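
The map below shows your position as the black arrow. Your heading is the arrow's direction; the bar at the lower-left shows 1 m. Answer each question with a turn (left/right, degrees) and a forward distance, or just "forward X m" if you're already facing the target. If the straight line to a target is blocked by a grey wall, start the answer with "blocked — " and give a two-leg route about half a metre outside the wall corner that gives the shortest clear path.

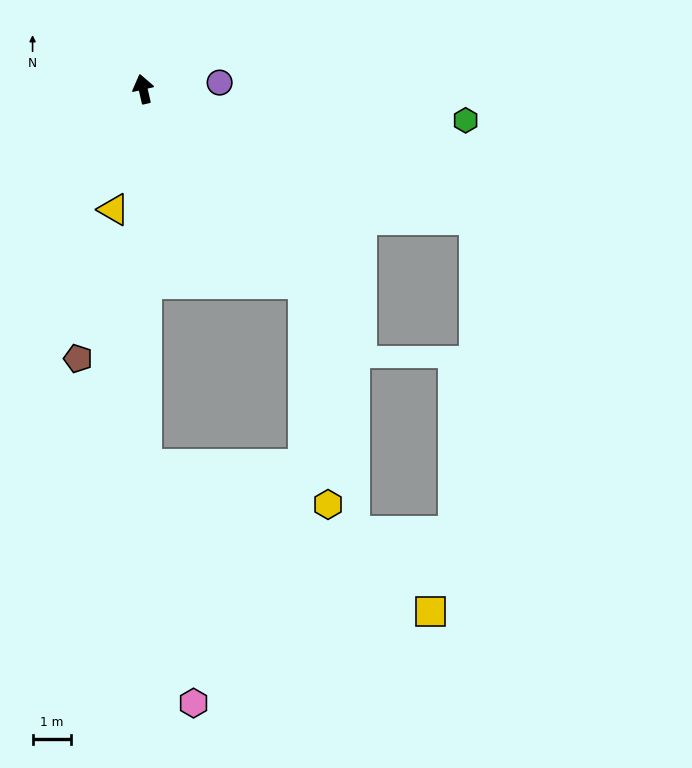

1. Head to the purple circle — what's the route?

turn right 98°, forward 2.0 m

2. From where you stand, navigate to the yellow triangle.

turn left 153°, forward 3.3 m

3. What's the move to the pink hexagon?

blocked — turn left 168°, forward 9.9 m, then turn left 10°, forward 6.4 m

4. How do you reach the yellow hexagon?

blocked — turn right 153°, forward 6.6 m, then turn right 34°, forward 5.8 m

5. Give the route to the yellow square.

blocked — turn left 168°, forward 9.9 m, then turn left 62°, forward 8.4 m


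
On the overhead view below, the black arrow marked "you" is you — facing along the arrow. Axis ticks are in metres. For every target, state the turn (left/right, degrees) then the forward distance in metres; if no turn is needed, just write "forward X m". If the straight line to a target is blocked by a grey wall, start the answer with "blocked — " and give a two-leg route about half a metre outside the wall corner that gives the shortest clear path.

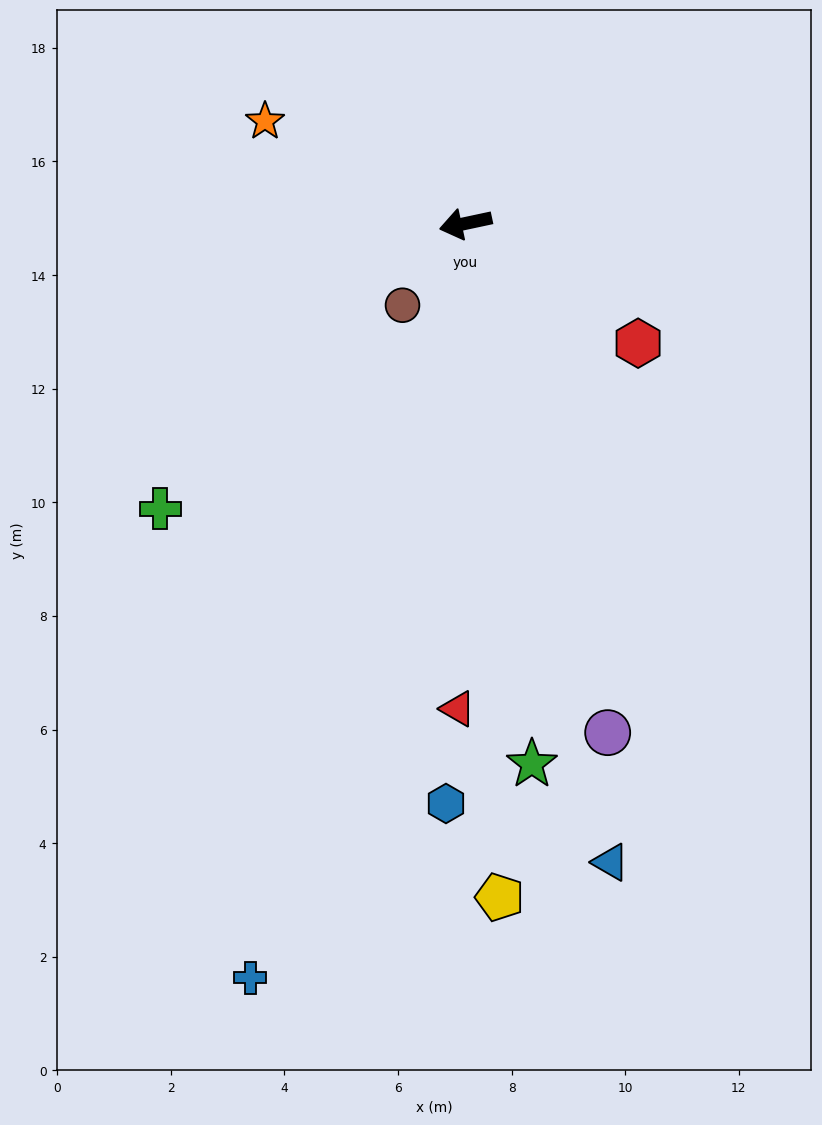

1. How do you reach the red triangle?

turn left 77°, forward 8.5 m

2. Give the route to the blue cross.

turn left 62°, forward 13.8 m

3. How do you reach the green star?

turn left 85°, forward 9.6 m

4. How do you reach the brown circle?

turn left 40°, forward 1.8 m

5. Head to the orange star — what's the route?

turn right 39°, forward 4.0 m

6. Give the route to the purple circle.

turn left 94°, forward 9.3 m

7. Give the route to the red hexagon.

turn left 133°, forward 3.7 m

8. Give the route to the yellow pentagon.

turn left 81°, forward 11.9 m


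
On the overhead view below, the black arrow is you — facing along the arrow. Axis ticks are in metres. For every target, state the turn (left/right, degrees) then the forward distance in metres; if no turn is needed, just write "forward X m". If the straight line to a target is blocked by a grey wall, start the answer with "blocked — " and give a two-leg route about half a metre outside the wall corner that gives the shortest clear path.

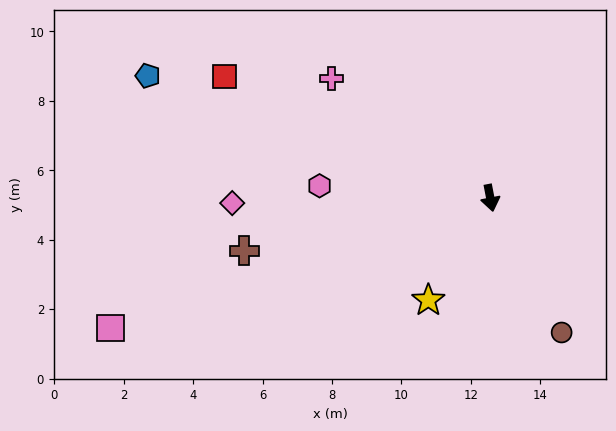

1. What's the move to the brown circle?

turn left 17°, forward 4.4 m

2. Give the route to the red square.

turn right 126°, forward 8.4 m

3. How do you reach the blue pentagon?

turn right 121°, forward 10.5 m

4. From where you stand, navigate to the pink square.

turn right 82°, forward 11.6 m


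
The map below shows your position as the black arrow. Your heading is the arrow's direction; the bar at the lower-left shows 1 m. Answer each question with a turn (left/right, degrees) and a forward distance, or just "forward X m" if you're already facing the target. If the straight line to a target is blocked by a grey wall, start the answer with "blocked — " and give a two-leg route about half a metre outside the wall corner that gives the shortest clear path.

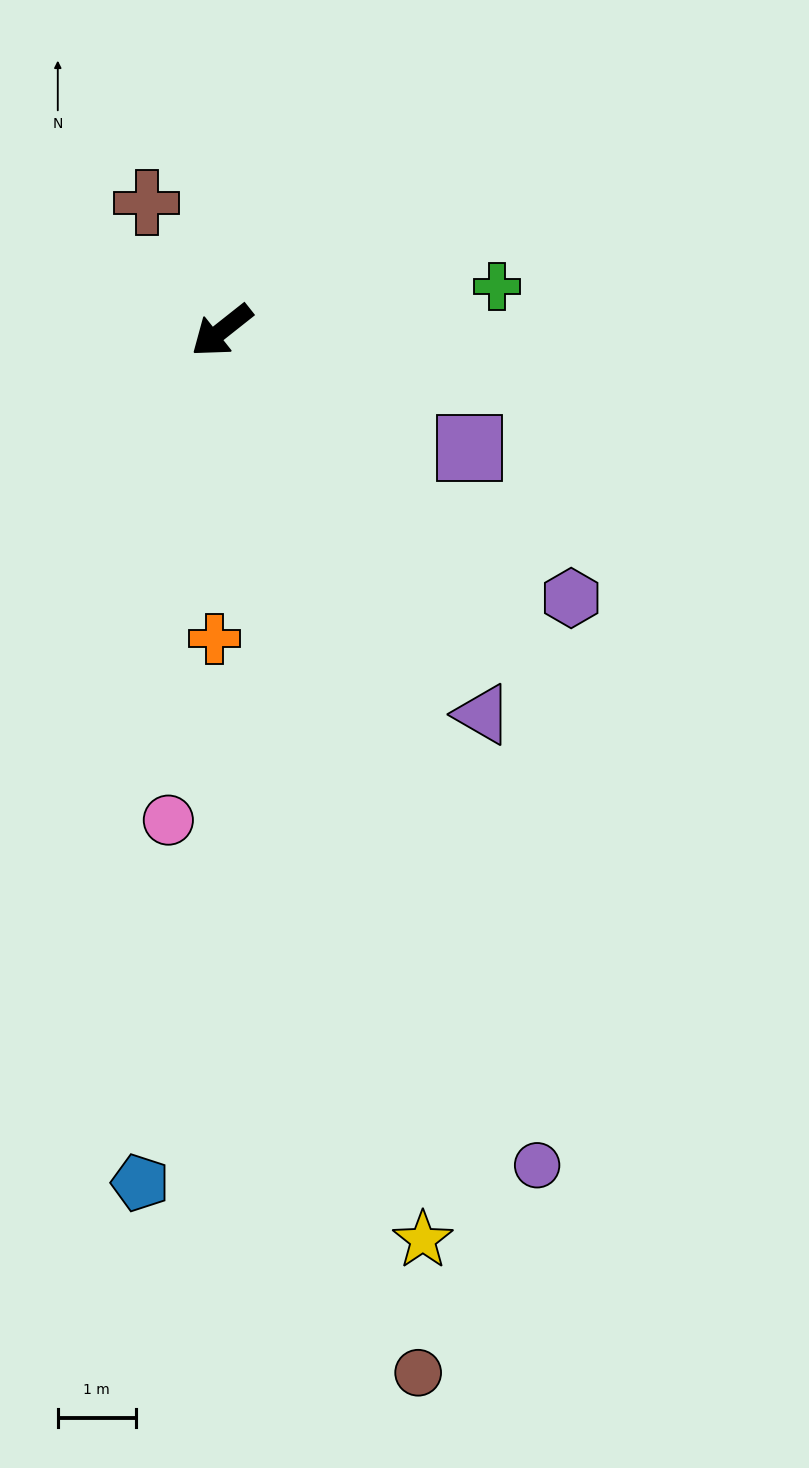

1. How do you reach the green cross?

turn left 151°, forward 3.6 m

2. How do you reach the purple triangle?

turn left 86°, forward 6.0 m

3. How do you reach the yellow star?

turn left 64°, forward 12.0 m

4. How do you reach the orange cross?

turn left 50°, forward 4.0 m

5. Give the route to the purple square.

turn left 116°, forward 3.5 m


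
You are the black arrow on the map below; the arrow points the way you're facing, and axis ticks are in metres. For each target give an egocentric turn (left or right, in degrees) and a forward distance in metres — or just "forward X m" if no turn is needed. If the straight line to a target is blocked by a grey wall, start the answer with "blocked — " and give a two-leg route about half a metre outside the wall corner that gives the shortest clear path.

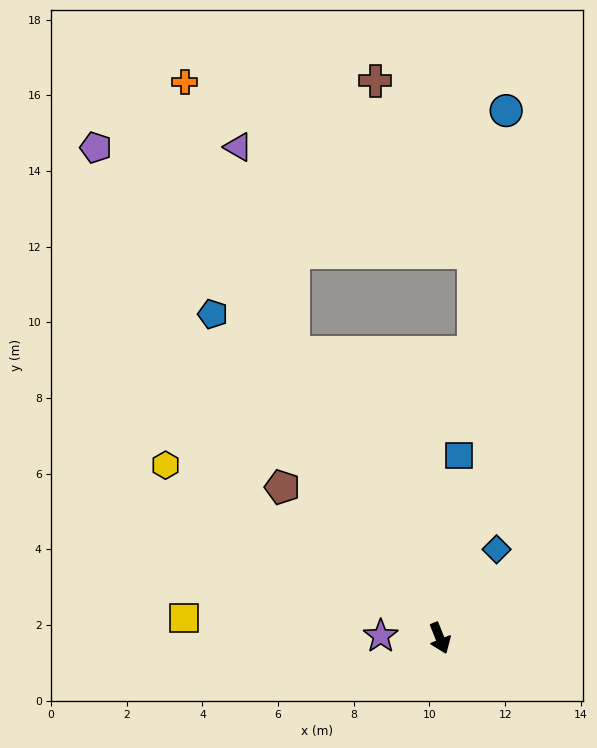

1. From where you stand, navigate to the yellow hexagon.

turn right 144°, forward 8.6 m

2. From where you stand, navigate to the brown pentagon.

turn right 156°, forward 5.8 m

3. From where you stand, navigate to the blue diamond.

turn left 126°, forward 2.8 m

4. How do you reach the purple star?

turn right 114°, forward 1.6 m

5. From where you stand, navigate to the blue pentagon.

turn right 167°, forward 10.5 m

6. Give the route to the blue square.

turn left 152°, forward 4.9 m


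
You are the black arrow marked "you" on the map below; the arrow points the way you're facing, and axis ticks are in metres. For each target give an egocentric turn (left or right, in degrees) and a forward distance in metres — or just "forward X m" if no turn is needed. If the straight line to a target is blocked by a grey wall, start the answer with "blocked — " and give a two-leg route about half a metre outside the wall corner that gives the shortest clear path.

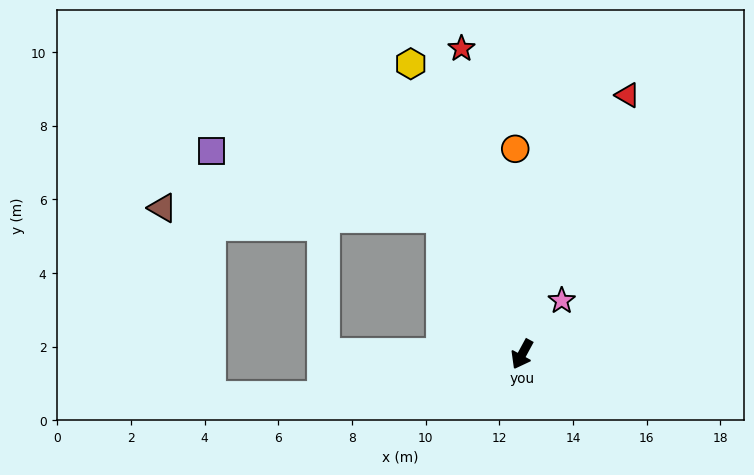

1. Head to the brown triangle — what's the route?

blocked — turn right 121°, forward 4.3 m, then turn left 57°, forward 7.6 m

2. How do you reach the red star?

turn right 140°, forward 8.5 m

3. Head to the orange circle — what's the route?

turn right 150°, forward 5.6 m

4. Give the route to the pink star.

turn left 172°, forward 1.8 m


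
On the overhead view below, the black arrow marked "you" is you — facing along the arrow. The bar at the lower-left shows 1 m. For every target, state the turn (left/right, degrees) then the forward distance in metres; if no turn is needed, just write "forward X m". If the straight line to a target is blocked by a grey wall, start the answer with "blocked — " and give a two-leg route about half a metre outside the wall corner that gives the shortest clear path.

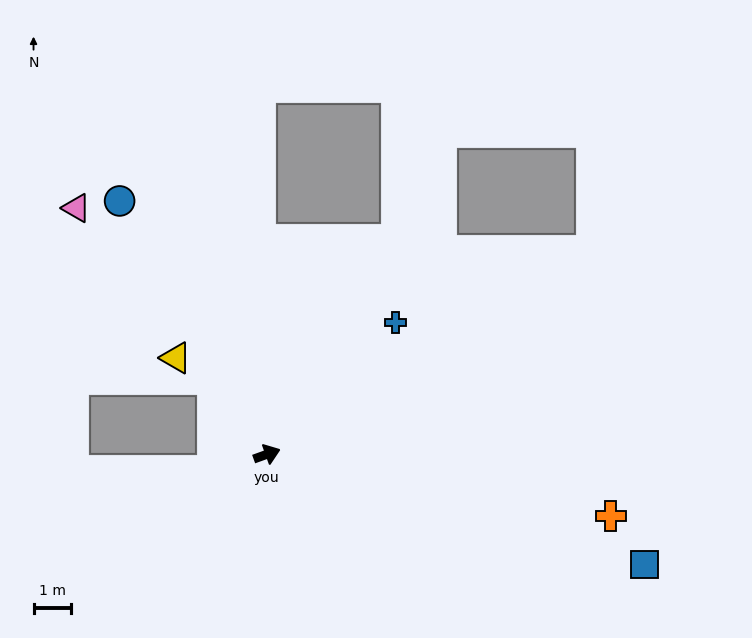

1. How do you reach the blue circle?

turn left 100°, forward 7.9 m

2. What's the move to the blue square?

turn right 36°, forward 10.6 m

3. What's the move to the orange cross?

turn right 30°, forward 9.4 m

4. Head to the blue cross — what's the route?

turn left 26°, forward 5.0 m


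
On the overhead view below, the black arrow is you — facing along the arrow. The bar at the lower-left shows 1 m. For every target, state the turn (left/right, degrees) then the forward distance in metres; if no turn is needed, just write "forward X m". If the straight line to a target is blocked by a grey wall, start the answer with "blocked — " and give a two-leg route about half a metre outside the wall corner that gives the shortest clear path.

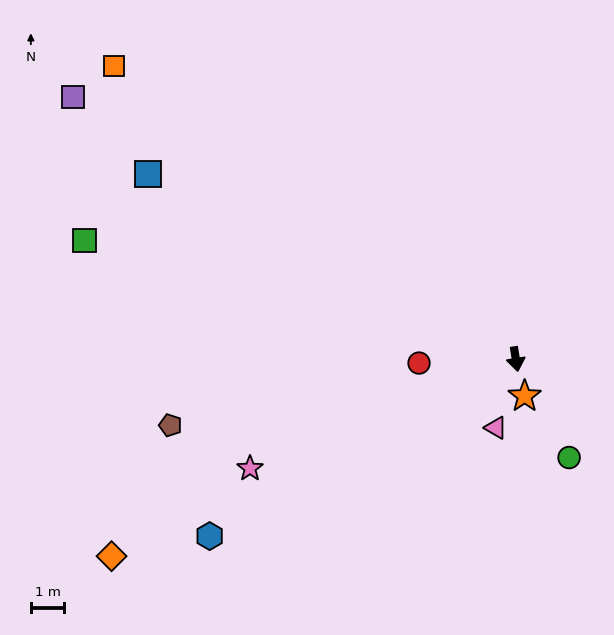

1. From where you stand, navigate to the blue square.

turn right 126°, forward 12.3 m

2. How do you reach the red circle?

turn right 97°, forward 2.9 m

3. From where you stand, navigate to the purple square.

turn right 130°, forward 15.4 m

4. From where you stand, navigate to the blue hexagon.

turn right 69°, forward 10.6 m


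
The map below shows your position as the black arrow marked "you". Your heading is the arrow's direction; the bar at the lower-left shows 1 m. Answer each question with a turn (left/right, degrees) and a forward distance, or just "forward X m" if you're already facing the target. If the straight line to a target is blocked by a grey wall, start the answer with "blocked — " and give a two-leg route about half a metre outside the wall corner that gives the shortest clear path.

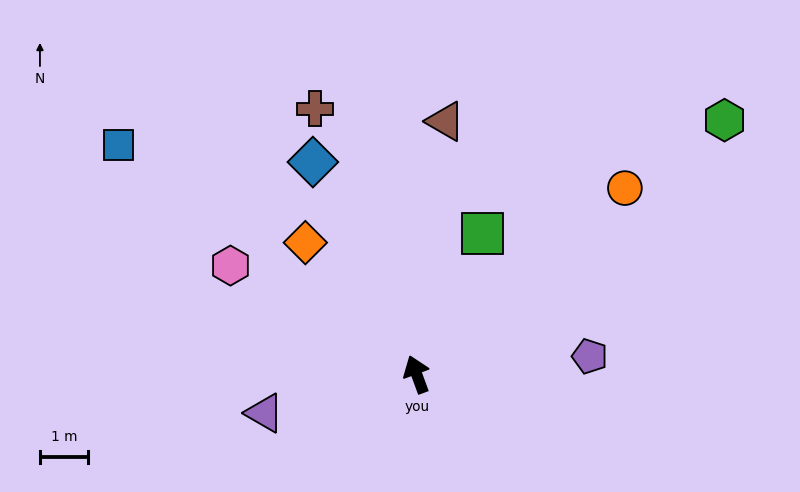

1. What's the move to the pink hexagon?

turn left 40°, forward 4.5 m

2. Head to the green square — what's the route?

turn right 45°, forward 3.2 m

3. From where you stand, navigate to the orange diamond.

turn left 20°, forward 3.6 m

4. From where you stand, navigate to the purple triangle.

turn left 84°, forward 3.3 m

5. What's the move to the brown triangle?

turn right 27°, forward 5.3 m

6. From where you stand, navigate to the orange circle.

turn right 68°, forward 5.8 m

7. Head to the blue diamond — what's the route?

turn left 6°, forward 4.9 m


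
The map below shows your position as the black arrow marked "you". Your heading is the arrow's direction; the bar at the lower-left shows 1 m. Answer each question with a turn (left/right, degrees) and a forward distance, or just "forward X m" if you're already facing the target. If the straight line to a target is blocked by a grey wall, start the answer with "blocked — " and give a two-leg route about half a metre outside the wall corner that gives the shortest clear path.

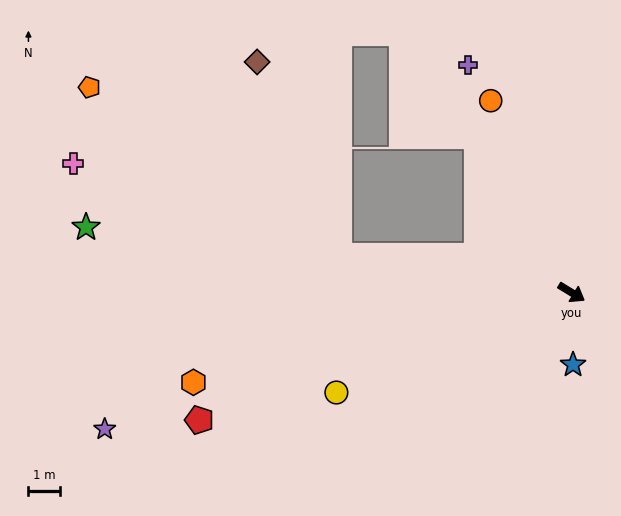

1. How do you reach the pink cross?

blocked — turn right 157°, forward 7.4 m, then turn right 11°, forward 8.8 m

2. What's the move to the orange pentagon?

blocked — turn right 157°, forward 7.4 m, then turn right 26°, forward 9.5 m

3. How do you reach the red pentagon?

turn right 130°, forward 12.4 m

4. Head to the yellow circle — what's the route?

turn right 126°, forward 8.0 m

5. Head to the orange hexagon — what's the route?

turn right 135°, forward 12.2 m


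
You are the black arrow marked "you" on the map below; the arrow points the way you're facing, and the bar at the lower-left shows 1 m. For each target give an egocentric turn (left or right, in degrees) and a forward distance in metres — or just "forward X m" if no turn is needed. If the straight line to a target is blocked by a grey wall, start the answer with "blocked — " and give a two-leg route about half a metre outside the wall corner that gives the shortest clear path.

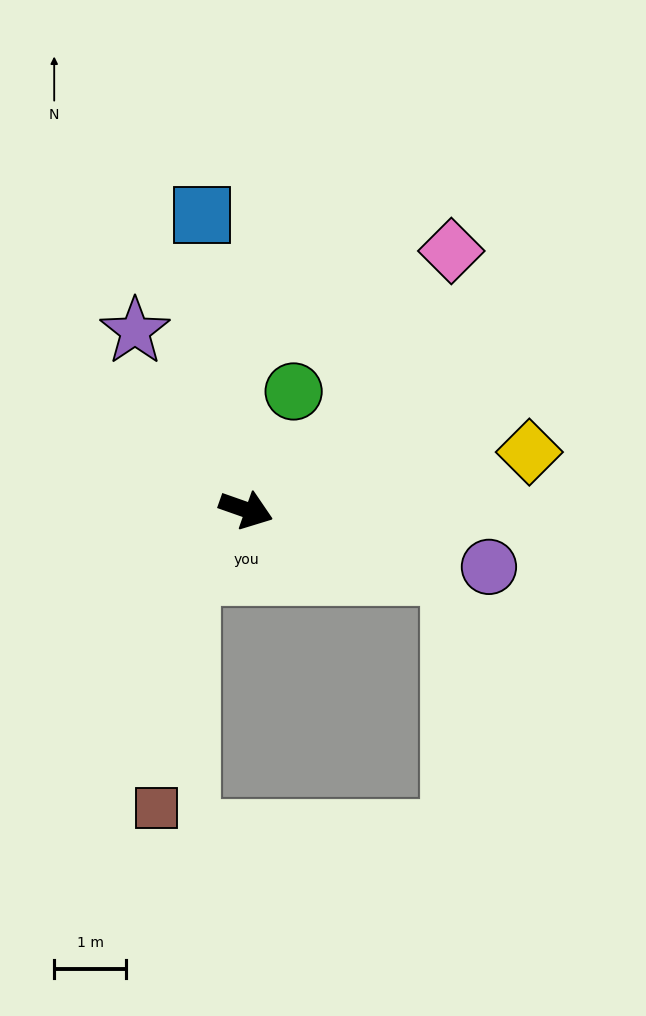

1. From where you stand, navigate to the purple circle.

turn left 6°, forward 3.5 m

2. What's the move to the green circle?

turn left 87°, forward 1.8 m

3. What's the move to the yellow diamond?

turn left 31°, forward 4.0 m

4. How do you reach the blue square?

turn left 118°, forward 4.2 m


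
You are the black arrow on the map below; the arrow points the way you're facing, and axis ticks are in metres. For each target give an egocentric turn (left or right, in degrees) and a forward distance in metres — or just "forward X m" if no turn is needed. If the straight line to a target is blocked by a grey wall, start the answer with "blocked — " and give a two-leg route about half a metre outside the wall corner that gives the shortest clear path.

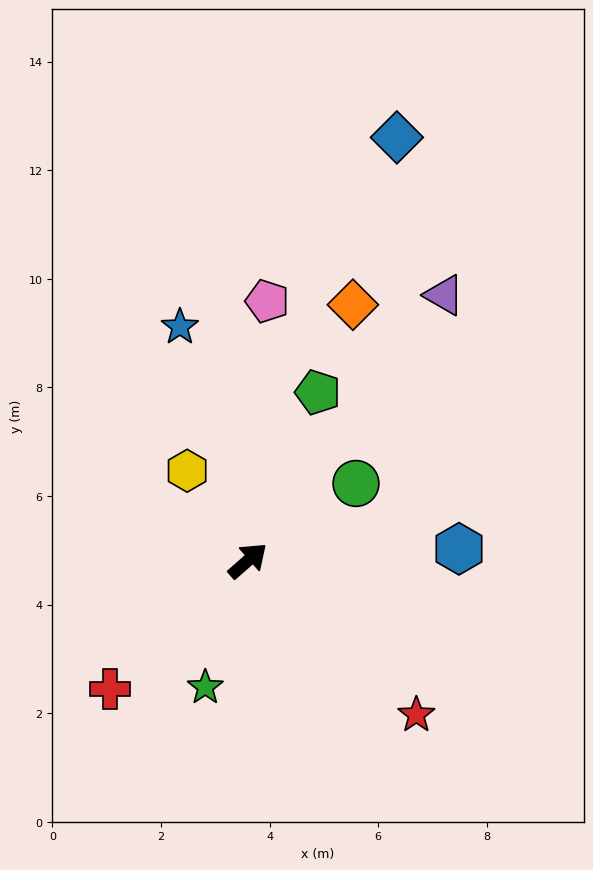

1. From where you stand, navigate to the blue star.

turn left 65°, forward 4.5 m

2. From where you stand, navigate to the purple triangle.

turn left 12°, forward 6.1 m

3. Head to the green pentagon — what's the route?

turn left 26°, forward 3.4 m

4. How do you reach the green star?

turn right 150°, forward 2.5 m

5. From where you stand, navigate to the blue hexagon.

turn right 38°, forward 3.9 m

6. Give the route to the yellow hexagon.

turn left 83°, forward 2.0 m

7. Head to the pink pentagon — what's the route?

turn left 44°, forward 4.8 m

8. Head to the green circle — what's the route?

turn right 6°, forward 2.4 m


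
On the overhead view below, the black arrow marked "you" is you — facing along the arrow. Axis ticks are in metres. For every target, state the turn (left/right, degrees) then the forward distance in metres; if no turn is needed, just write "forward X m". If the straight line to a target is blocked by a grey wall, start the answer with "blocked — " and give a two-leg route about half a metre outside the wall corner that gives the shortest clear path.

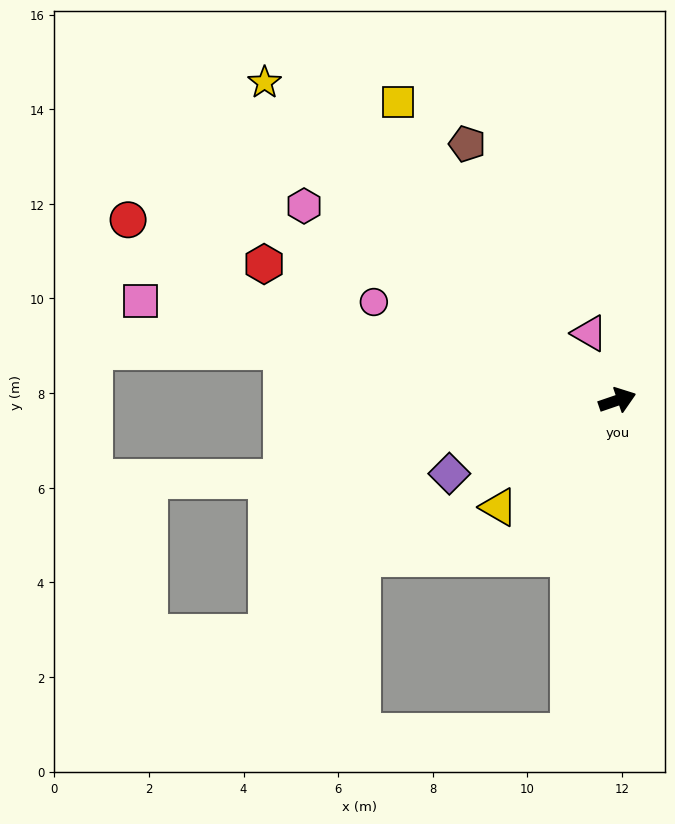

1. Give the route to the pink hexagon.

turn left 129°, forward 7.8 m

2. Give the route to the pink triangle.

turn left 94°, forward 1.5 m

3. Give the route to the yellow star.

turn left 119°, forward 10.0 m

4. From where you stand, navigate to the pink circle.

turn left 139°, forward 5.5 m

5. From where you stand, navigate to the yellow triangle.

turn right 157°, forward 3.4 m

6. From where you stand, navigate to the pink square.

turn left 149°, forward 10.3 m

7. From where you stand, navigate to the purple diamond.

turn right 175°, forward 3.9 m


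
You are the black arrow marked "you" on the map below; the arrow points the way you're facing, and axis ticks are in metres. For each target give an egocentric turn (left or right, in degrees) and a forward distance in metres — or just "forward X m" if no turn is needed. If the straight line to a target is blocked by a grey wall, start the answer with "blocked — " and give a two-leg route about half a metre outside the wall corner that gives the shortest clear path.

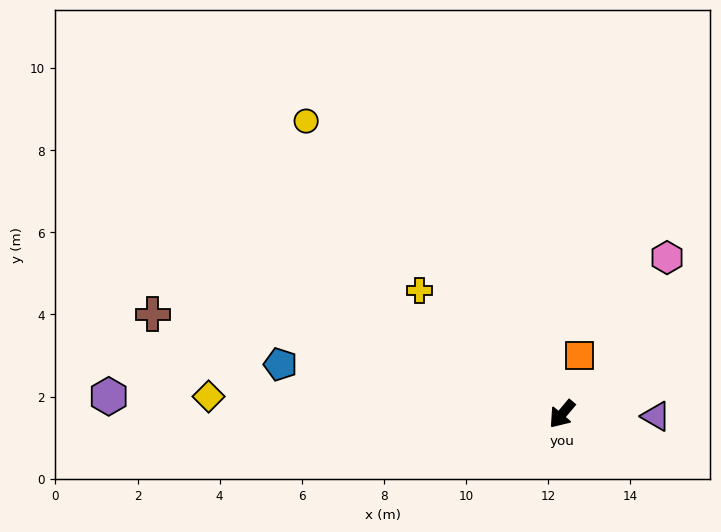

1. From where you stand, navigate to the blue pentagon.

turn right 60°, forward 7.0 m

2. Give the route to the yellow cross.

turn right 91°, forward 4.6 m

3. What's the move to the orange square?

turn right 156°, forward 1.5 m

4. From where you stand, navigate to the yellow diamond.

turn right 53°, forward 8.6 m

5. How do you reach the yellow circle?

turn right 99°, forward 9.5 m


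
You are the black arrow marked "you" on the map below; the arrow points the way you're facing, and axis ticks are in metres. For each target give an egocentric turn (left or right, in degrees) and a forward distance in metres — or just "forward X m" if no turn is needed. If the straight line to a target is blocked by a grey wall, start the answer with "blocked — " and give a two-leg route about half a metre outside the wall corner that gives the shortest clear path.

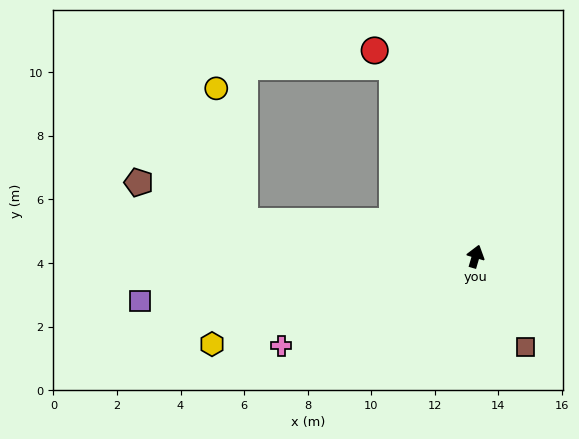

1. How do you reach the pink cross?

turn left 131°, forward 6.7 m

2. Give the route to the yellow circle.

blocked — turn left 98°, forward 7.4 m, then turn right 70°, forward 4.3 m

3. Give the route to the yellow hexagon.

turn left 125°, forward 8.7 m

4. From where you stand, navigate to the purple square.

turn left 114°, forward 10.7 m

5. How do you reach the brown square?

turn right 135°, forward 3.3 m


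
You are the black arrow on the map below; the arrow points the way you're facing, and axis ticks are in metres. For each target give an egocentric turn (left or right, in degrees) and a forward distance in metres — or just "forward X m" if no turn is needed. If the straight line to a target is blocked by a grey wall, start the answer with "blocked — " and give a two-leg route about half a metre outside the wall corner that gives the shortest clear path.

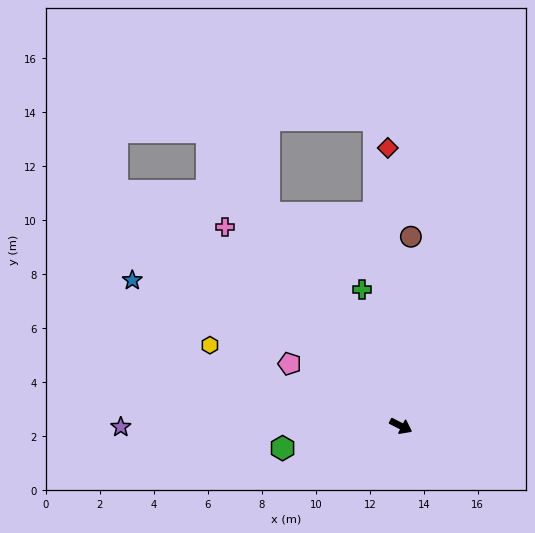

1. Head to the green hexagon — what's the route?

turn right 142°, forward 4.5 m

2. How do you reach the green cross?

turn left 133°, forward 5.3 m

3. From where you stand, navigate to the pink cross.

turn left 159°, forward 9.9 m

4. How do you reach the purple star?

turn right 153°, forward 10.4 m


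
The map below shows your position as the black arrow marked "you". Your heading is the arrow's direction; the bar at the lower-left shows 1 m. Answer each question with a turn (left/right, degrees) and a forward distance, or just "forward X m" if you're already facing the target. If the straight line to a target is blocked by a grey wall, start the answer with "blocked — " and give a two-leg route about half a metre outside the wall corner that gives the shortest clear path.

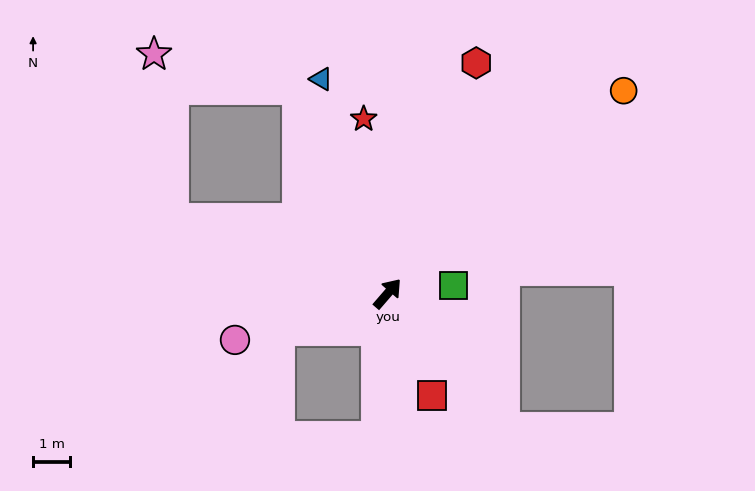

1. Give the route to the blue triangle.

turn left 58°, forward 6.0 m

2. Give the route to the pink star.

blocked — turn left 65°, forward 6.0 m, then turn left 52°, forward 4.0 m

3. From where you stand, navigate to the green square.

turn right 42°, forward 1.8 m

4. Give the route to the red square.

turn right 116°, forward 3.0 m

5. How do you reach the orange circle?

turn right 8°, forward 8.4 m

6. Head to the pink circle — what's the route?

turn left 148°, forward 4.3 m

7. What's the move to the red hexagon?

turn left 20°, forward 6.6 m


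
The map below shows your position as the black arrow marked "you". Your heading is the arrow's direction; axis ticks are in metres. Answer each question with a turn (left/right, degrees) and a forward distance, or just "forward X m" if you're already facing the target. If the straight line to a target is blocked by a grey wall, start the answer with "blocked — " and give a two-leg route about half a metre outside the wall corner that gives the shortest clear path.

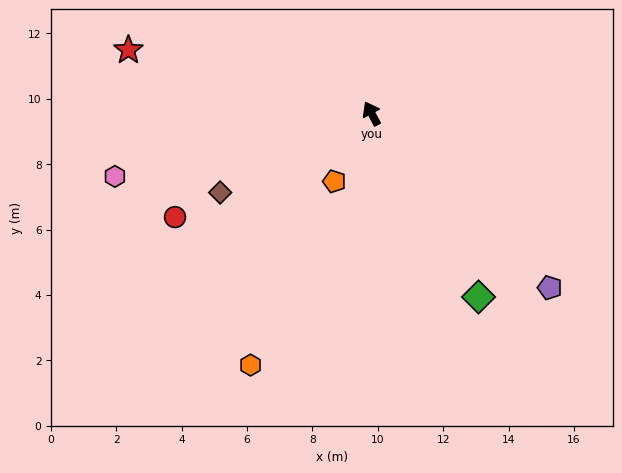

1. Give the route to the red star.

turn left 47°, forward 7.7 m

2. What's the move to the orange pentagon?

turn left 123°, forward 2.4 m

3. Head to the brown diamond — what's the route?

turn left 89°, forward 5.2 m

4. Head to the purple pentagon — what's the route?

turn right 163°, forward 7.6 m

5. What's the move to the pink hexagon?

turn left 76°, forward 8.1 m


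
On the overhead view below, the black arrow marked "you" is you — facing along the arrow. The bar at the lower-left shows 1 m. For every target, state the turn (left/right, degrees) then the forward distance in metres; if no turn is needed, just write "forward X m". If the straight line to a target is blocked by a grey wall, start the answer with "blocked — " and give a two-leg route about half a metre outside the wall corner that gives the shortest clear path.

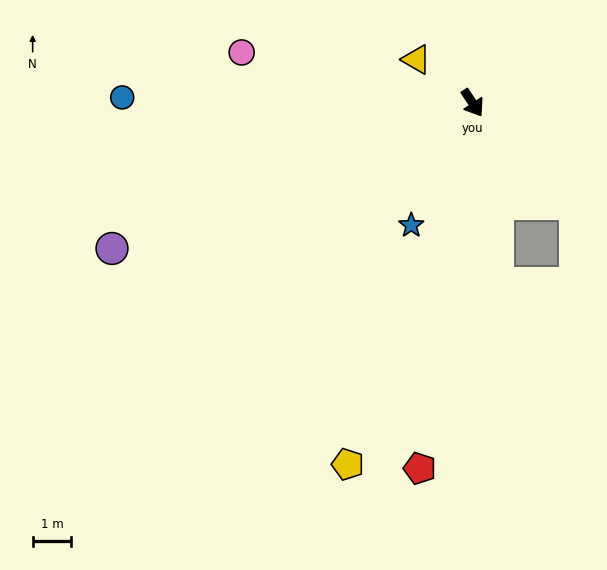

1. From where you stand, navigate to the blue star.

turn right 60°, forward 3.5 m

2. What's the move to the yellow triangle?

turn right 161°, forward 1.8 m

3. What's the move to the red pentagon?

turn right 42°, forward 9.5 m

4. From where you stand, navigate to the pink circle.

turn right 136°, forward 6.1 m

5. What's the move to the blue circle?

turn right 124°, forward 9.0 m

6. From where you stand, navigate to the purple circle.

turn right 101°, forward 10.0 m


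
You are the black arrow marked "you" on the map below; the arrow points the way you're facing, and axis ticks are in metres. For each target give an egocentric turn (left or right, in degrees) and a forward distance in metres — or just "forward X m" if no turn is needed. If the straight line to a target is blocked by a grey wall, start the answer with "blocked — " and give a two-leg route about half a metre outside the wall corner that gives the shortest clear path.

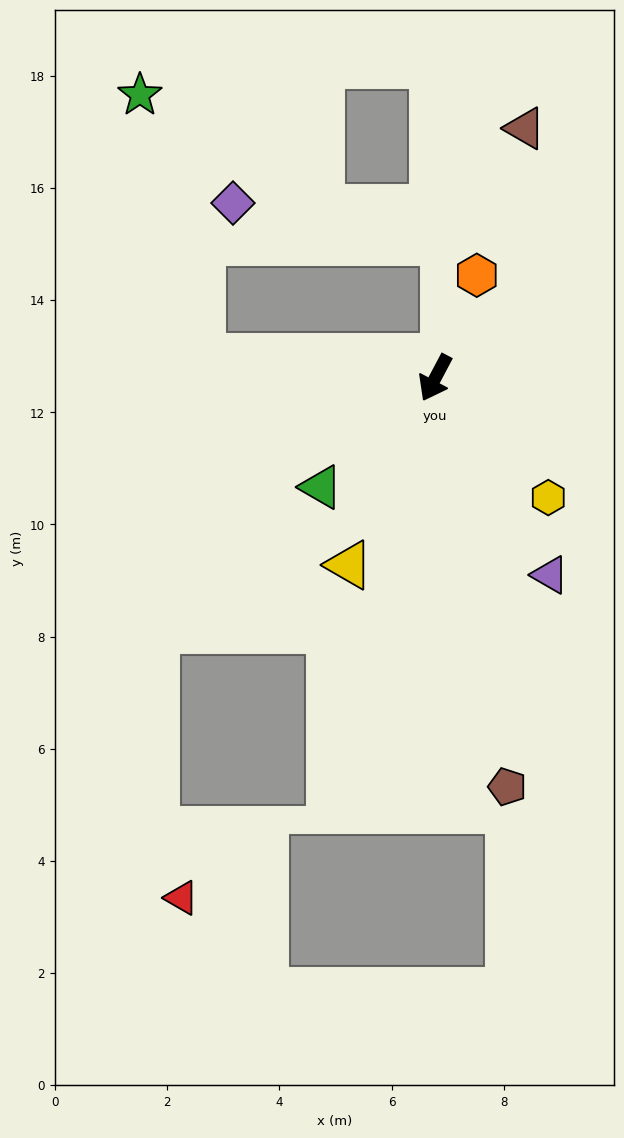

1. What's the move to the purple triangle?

turn left 58°, forward 4.1 m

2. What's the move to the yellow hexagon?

turn left 71°, forward 2.9 m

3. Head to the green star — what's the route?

blocked — turn right 67°, forward 4.2 m, then turn right 72°, forward 4.8 m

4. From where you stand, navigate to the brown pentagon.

turn left 38°, forward 7.4 m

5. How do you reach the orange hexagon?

turn right 174°, forward 2.0 m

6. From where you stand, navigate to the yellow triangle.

turn left 3°, forward 3.7 m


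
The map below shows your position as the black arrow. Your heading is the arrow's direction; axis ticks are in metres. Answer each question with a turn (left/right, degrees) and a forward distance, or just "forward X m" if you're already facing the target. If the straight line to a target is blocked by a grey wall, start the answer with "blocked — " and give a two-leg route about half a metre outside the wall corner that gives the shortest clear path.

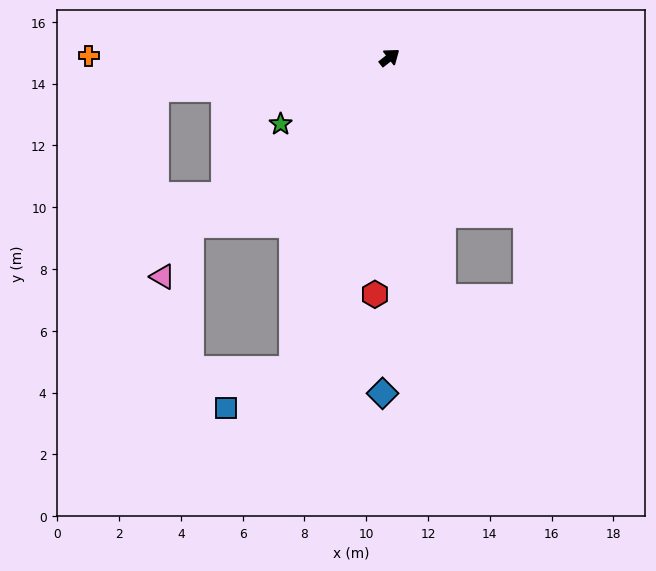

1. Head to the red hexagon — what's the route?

turn right 132°, forward 7.7 m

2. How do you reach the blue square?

blocked — turn right 146°, forward 10.6 m, then turn right 41°, forward 2.5 m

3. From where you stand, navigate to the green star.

turn left 173°, forward 4.1 m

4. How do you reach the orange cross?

turn left 142°, forward 9.7 m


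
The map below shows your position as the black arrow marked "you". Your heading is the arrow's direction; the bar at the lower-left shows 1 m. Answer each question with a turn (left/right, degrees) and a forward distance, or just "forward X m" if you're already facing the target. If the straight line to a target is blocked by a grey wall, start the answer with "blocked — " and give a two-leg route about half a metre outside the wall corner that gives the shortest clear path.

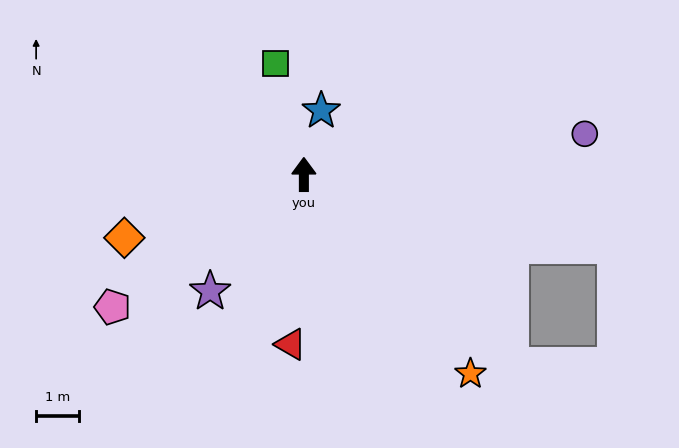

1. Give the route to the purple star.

turn left 141°, forward 3.5 m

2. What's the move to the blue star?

turn right 15°, forward 1.5 m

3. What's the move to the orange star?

turn right 140°, forward 6.1 m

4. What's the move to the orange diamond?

turn left 109°, forward 4.4 m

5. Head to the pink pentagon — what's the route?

turn left 125°, forward 5.4 m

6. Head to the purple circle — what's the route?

turn right 82°, forward 6.6 m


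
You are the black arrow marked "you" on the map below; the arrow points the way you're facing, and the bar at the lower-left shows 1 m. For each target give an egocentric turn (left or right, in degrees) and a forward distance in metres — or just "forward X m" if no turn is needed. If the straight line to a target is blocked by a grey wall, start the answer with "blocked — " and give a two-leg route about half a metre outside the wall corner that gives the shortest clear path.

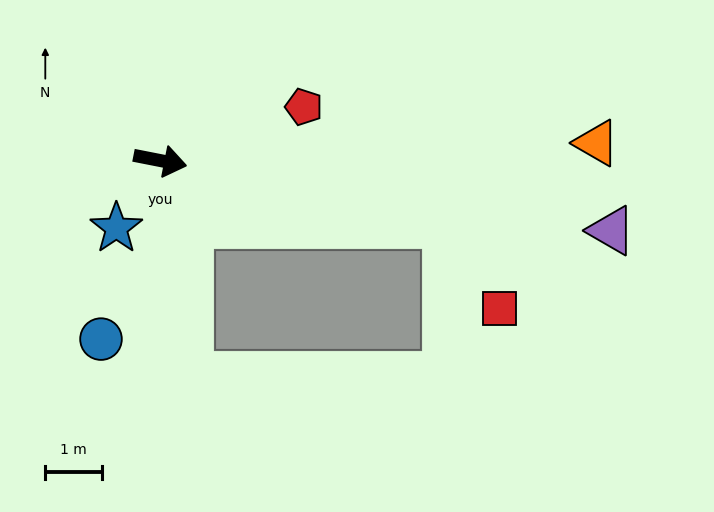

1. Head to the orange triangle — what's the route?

turn left 13°, forward 7.7 m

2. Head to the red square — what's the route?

blocked — forward 5.1 m, then turn right 47°, forward 1.7 m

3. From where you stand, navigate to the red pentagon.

turn left 32°, forward 2.7 m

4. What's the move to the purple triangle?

turn left 2°, forward 8.0 m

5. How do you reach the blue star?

turn right 112°, forward 1.4 m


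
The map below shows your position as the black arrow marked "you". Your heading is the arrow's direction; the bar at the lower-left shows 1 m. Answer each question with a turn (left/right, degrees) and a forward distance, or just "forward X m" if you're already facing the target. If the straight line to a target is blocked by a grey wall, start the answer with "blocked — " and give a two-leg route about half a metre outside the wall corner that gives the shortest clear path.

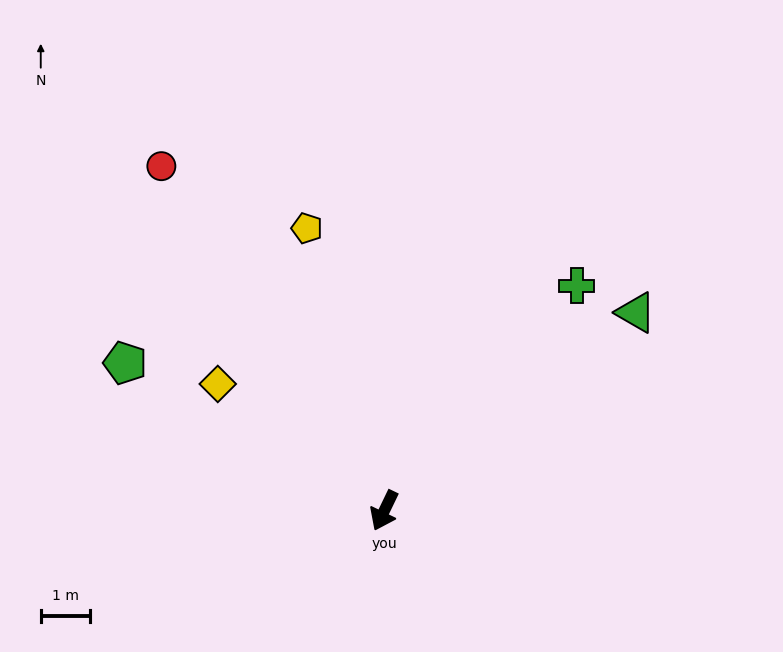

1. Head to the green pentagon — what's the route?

turn right 94°, forward 6.1 m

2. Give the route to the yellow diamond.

turn right 102°, forward 4.2 m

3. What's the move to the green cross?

turn left 165°, forward 6.0 m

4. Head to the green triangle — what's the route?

turn left 154°, forward 6.5 m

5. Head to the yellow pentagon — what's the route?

turn right 139°, forward 5.9 m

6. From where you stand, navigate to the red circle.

turn right 121°, forward 8.3 m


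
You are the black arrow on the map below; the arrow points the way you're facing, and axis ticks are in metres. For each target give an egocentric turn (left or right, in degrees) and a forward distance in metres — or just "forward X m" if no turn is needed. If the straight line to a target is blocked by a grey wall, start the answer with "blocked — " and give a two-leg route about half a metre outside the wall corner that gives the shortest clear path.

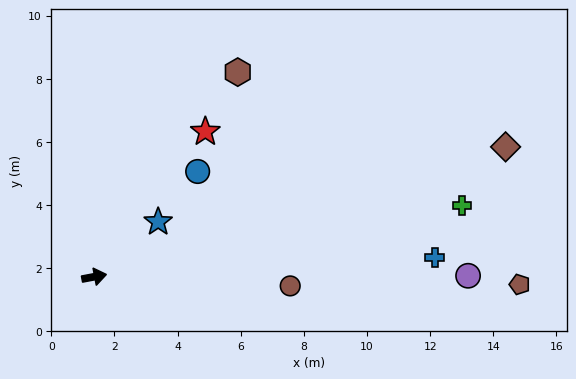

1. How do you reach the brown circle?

turn right 13°, forward 6.2 m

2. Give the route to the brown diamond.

turn left 7°, forward 13.7 m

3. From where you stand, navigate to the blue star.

turn left 30°, forward 2.7 m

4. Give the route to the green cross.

forward 11.9 m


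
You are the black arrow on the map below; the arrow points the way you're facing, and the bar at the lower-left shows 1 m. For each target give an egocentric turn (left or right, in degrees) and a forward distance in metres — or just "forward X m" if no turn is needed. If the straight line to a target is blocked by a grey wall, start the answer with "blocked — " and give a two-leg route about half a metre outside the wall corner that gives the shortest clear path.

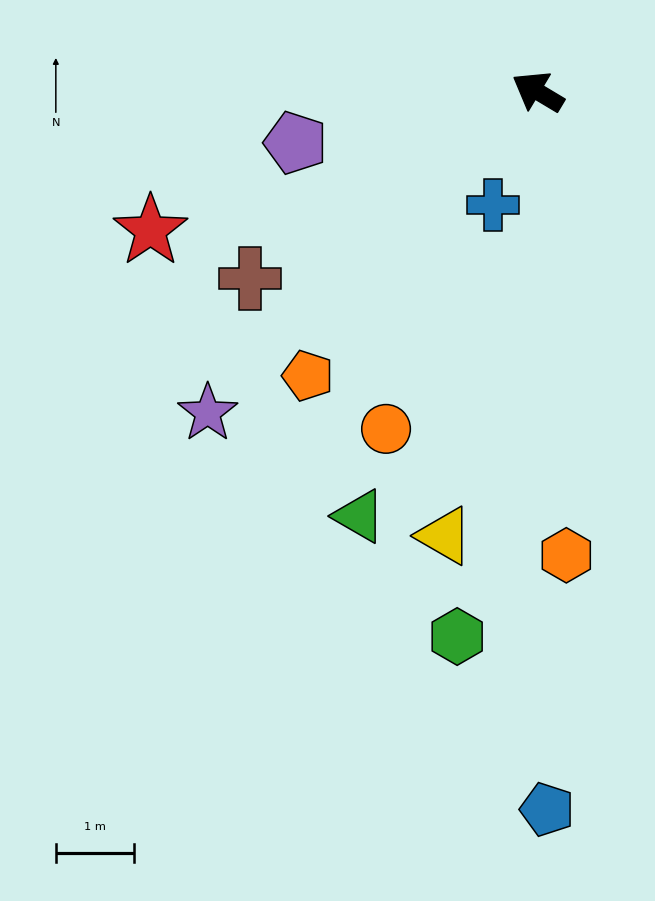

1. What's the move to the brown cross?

turn left 64°, forward 4.4 m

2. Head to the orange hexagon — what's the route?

turn left 124°, forward 6.0 m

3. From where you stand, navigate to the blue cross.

turn left 99°, forward 1.6 m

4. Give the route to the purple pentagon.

turn left 43°, forward 3.2 m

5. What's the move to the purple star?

turn left 75°, forward 5.9 m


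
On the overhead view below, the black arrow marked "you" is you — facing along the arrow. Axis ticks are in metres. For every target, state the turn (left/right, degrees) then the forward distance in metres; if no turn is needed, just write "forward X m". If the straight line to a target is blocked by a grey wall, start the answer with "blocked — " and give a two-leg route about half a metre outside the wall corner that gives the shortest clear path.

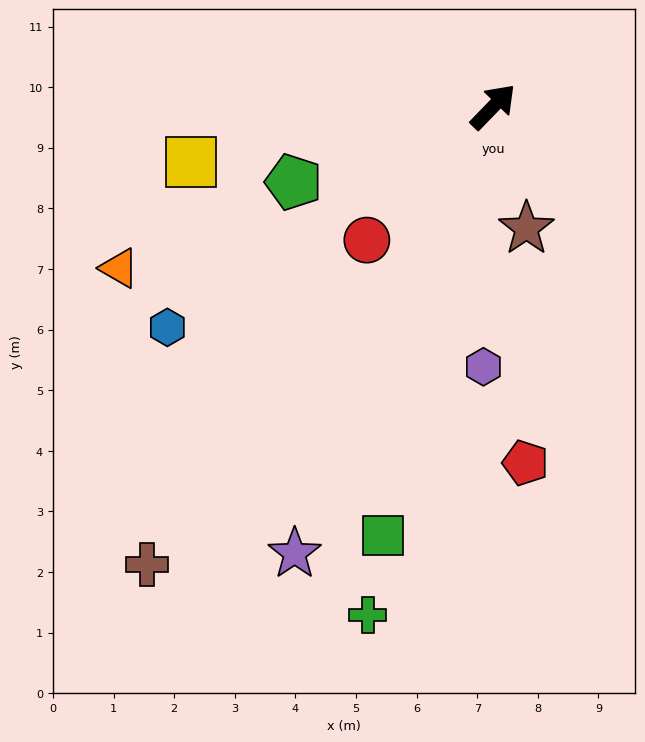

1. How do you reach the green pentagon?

turn left 155°, forward 3.5 m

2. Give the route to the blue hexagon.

turn left 168°, forward 6.5 m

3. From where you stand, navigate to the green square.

turn right 150°, forward 7.3 m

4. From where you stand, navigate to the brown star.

turn right 121°, forward 2.1 m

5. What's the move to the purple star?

turn right 160°, forward 8.1 m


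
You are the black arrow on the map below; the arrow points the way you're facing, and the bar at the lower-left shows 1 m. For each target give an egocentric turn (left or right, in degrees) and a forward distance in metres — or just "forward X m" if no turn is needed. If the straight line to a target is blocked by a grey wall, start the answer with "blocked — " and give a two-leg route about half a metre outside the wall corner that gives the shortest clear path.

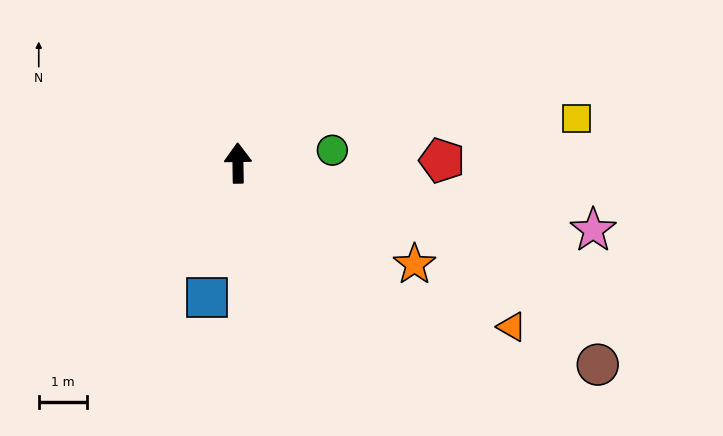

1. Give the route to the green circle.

turn right 83°, forward 2.0 m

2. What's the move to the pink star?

turn right 102°, forward 7.5 m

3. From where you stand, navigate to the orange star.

turn right 121°, forward 4.2 m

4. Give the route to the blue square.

turn left 166°, forward 2.9 m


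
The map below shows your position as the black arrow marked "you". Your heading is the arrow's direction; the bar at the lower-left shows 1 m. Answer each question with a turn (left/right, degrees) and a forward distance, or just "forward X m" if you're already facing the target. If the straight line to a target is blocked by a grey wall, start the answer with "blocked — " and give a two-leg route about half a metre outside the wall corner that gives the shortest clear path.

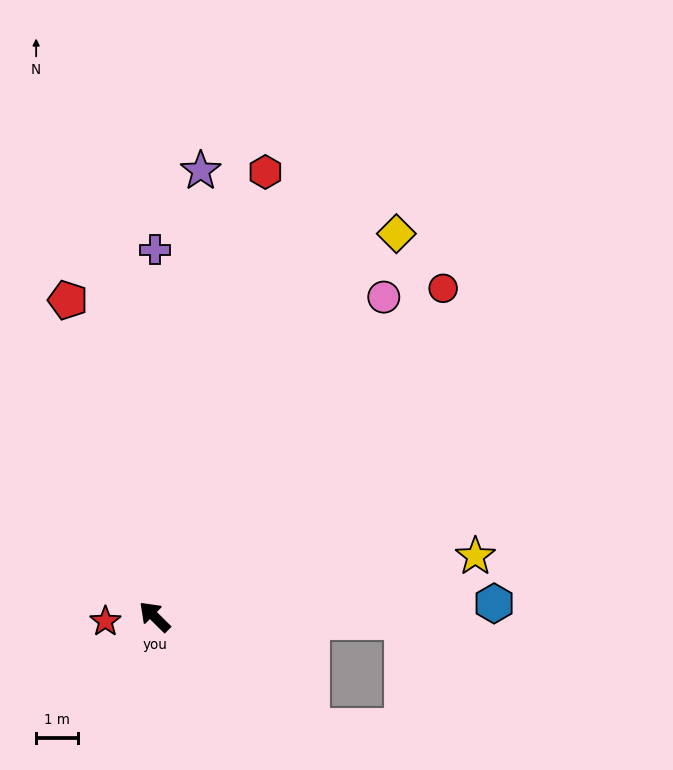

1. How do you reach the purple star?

turn right 51°, forward 10.6 m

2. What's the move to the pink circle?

turn right 81°, forward 9.3 m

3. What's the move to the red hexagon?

turn right 59°, forward 10.9 m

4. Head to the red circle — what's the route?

turn right 87°, forward 10.4 m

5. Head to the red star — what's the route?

turn left 50°, forward 1.2 m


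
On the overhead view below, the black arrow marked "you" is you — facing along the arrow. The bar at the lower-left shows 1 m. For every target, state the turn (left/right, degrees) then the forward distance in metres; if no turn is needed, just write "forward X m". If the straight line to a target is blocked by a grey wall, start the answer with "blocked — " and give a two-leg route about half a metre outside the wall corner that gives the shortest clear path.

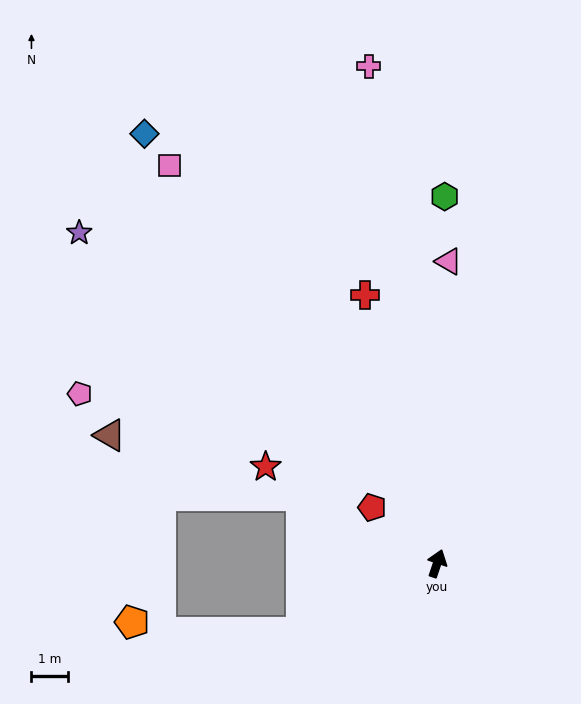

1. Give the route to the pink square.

turn left 53°, forward 13.2 m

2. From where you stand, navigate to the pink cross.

turn left 26°, forward 13.8 m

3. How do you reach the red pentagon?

turn left 68°, forward 2.4 m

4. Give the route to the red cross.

turn left 34°, forward 7.6 m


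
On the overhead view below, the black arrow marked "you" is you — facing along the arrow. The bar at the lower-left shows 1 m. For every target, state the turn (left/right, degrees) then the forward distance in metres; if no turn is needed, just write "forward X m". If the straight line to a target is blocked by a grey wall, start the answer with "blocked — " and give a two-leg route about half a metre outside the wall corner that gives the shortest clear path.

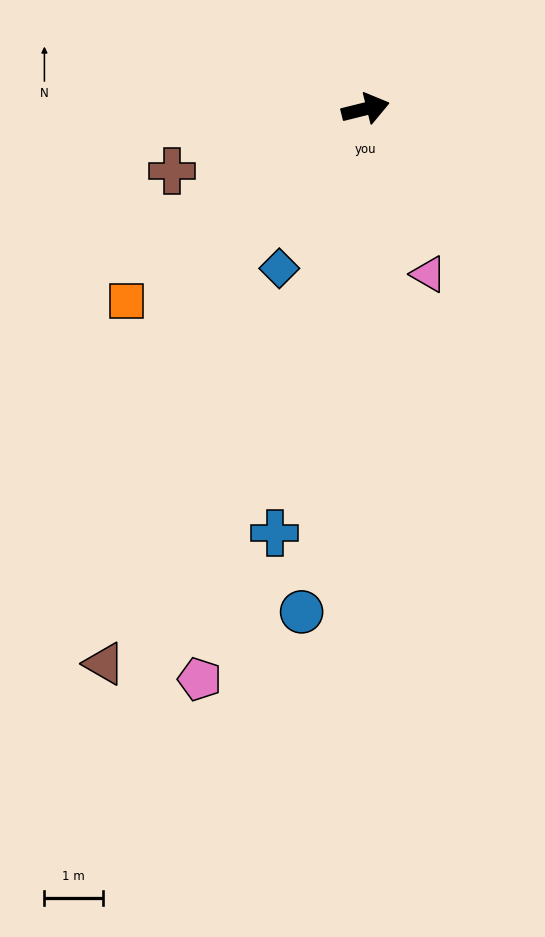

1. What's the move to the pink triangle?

turn right 83°, forward 3.0 m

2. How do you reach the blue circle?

turn right 111°, forward 8.7 m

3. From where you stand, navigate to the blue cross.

turn right 116°, forward 7.4 m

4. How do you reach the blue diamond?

turn right 132°, forward 3.1 m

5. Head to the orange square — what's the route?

turn right 155°, forward 5.3 m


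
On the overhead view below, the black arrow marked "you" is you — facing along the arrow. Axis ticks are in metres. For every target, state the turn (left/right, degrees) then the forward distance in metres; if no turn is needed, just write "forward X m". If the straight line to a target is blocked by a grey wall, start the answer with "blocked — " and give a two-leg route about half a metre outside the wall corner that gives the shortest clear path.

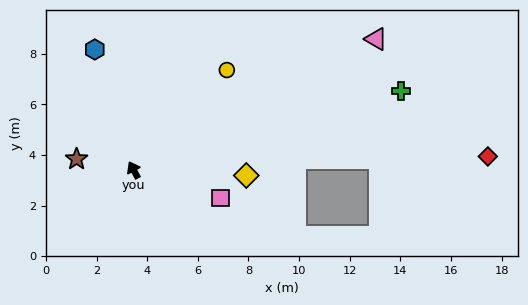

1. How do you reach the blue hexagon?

turn right 10°, forward 5.0 m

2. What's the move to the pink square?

turn right 136°, forward 3.6 m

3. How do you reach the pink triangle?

turn right 90°, forward 10.9 m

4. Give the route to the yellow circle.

turn right 71°, forward 5.4 m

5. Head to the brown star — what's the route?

turn left 51°, forward 2.3 m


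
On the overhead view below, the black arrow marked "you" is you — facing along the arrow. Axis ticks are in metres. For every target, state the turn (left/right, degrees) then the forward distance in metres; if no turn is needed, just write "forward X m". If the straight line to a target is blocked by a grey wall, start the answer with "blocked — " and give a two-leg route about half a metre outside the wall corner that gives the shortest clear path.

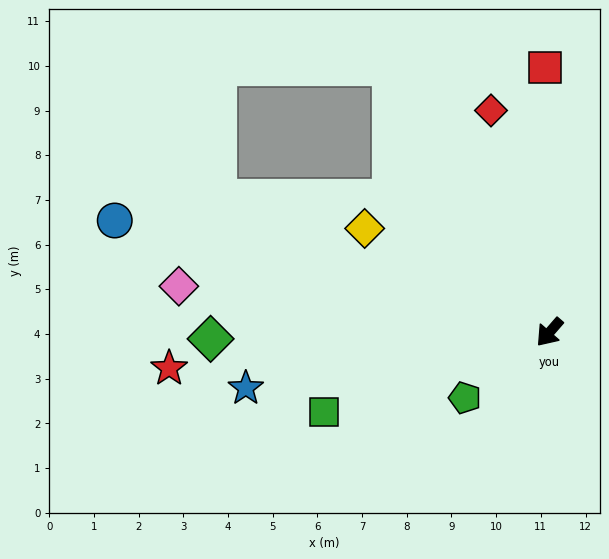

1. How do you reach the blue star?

turn right 39°, forward 6.9 m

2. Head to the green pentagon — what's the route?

turn right 11°, forward 2.4 m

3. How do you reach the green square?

turn right 30°, forward 5.3 m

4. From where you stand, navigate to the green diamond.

turn right 48°, forward 7.6 m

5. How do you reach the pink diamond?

turn right 56°, forward 8.4 m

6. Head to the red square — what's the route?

turn right 138°, forward 5.9 m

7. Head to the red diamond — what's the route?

turn right 124°, forward 5.1 m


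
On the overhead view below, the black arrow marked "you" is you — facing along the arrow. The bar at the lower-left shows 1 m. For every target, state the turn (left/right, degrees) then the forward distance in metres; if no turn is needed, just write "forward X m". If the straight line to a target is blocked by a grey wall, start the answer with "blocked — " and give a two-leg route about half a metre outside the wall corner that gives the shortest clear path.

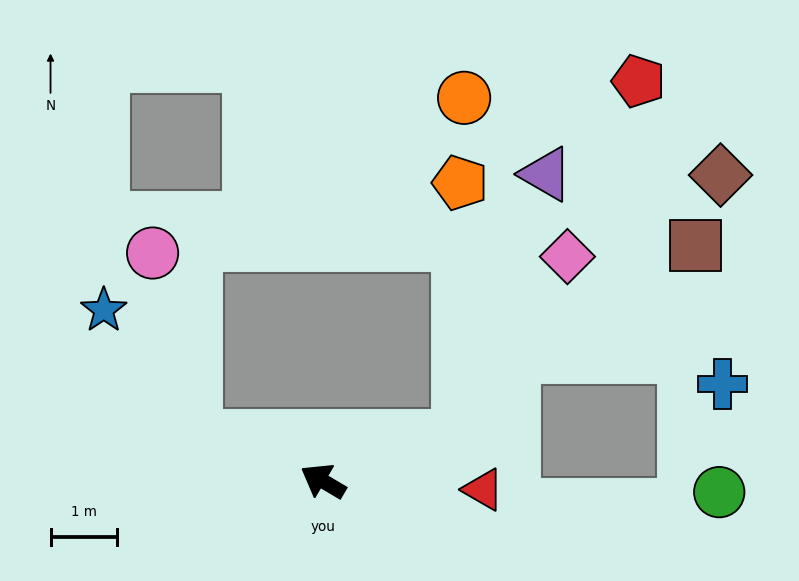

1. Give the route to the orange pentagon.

blocked — turn right 132°, forward 2.2 m, then turn left 73°, forward 3.8 m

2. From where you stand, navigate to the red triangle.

turn right 153°, forward 2.4 m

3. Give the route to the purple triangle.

blocked — turn right 132°, forward 2.2 m, then turn left 54°, forward 4.2 m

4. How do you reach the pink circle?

blocked — turn left 12°, forward 2.0 m, then turn right 59°, forward 2.9 m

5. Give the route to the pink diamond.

blocked — turn right 132°, forward 2.2 m, then turn left 42°, forward 3.2 m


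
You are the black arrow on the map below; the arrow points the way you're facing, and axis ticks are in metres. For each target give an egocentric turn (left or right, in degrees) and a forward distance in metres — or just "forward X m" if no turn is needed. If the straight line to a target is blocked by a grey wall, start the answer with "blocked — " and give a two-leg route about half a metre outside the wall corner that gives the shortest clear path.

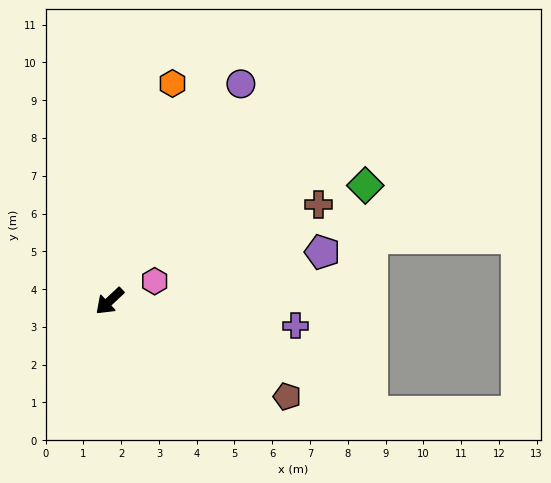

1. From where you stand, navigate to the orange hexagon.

turn right 149°, forward 6.0 m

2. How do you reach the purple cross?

turn left 129°, forward 5.0 m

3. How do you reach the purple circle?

turn right 164°, forward 6.7 m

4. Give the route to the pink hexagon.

turn left 161°, forward 1.3 m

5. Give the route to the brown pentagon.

turn left 109°, forward 5.3 m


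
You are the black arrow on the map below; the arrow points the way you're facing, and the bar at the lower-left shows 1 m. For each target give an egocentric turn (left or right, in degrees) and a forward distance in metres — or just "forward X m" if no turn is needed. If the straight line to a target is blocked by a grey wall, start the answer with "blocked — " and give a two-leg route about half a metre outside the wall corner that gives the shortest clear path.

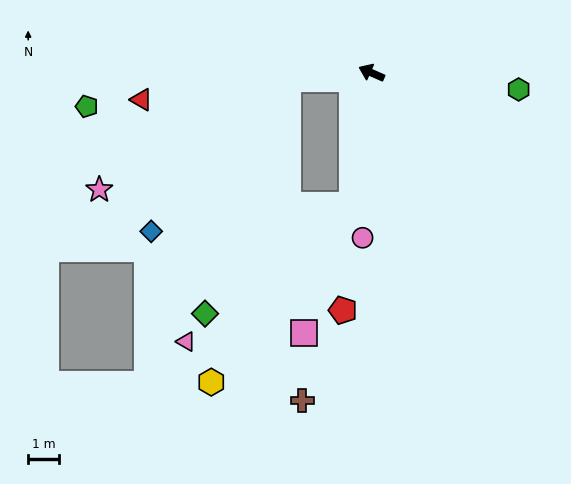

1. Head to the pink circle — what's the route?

turn left 111°, forward 5.4 m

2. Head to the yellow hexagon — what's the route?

blocked — turn left 105°, forward 4.3 m, then turn right 30°, forward 7.4 m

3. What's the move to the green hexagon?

turn right 163°, forward 4.8 m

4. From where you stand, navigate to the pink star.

blocked — turn left 28°, forward 2.7 m, then turn left 26°, forward 7.1 m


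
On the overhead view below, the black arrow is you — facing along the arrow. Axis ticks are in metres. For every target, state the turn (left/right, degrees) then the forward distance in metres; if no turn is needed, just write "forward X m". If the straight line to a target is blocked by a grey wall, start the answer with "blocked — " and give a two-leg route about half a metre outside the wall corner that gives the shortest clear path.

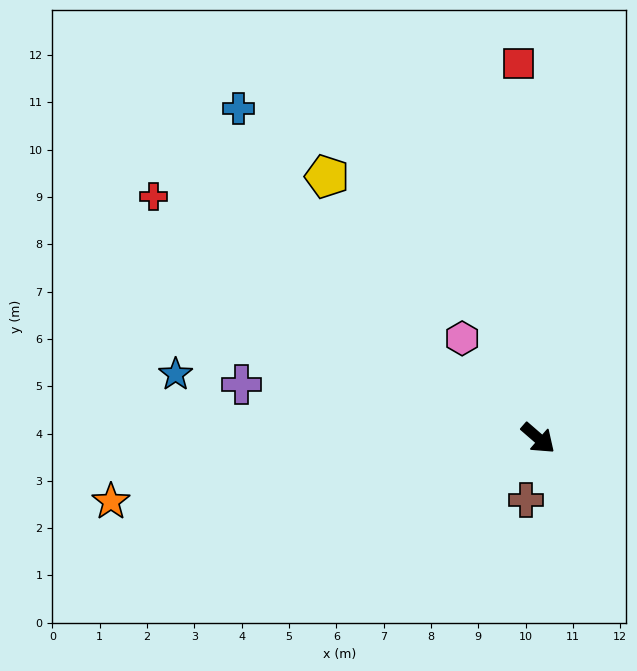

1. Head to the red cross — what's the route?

turn right 171°, forward 9.6 m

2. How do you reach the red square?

turn left 134°, forward 7.9 m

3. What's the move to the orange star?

turn right 131°, forward 9.1 m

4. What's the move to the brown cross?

turn right 60°, forward 1.3 m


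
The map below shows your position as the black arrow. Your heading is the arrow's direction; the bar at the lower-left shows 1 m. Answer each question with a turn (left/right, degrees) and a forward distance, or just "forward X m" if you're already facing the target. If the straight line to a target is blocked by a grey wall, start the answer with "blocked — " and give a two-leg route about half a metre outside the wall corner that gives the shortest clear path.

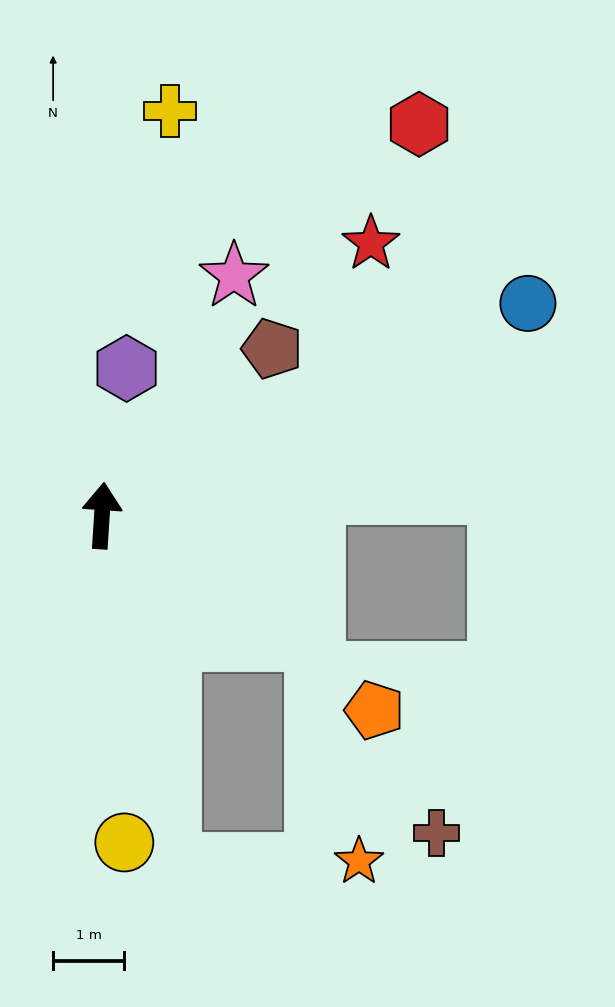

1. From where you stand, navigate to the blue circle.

turn right 60°, forward 6.7 m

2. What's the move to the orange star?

blocked — turn right 165°, forward 5.0 m, then turn left 79°, forward 2.7 m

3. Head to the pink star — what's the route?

turn right 25°, forward 3.9 m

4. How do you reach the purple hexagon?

turn right 6°, forward 2.1 m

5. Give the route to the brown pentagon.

turn right 42°, forward 3.4 m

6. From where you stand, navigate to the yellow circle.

turn right 172°, forward 4.6 m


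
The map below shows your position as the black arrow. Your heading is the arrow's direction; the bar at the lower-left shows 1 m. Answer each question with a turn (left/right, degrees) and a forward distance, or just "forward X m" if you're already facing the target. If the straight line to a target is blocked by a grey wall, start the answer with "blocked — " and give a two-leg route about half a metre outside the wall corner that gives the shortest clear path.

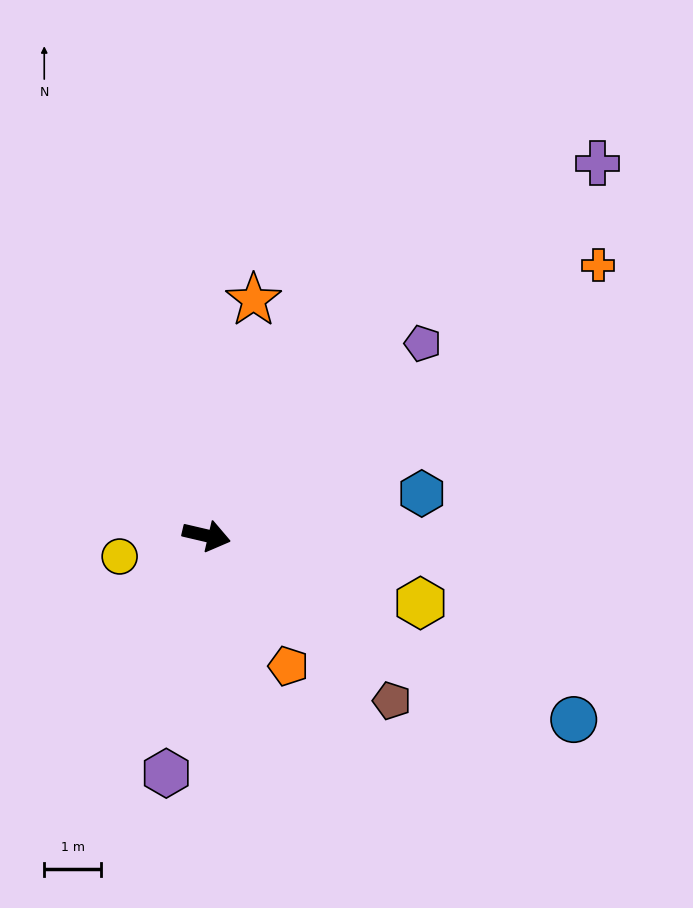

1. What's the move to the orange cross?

turn left 48°, forward 8.3 m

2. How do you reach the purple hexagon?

turn right 86°, forward 4.2 m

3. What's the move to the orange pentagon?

turn right 45°, forward 2.7 m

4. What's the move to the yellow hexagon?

turn right 4°, forward 3.9 m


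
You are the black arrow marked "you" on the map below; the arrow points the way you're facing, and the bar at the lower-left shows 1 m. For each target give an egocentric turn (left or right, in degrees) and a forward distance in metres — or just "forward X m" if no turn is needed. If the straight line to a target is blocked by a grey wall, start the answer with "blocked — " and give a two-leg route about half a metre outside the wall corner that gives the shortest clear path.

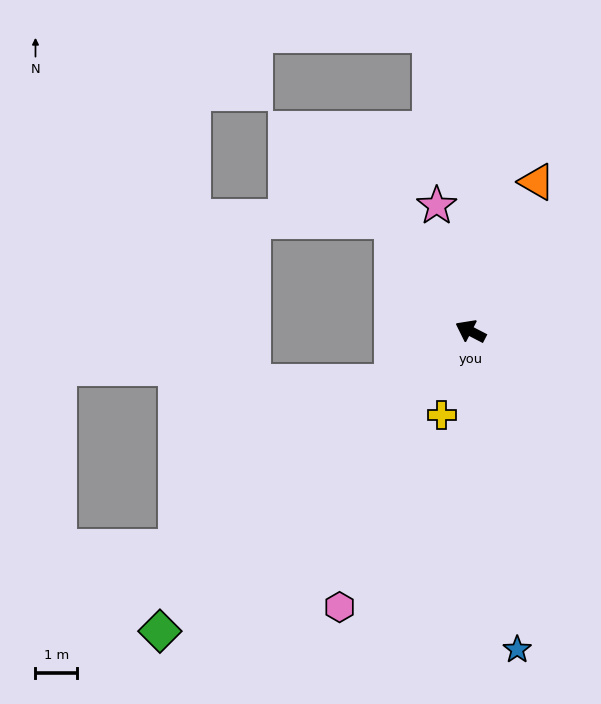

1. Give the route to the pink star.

turn right 48°, forward 3.1 m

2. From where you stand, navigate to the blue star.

turn left 126°, forward 7.7 m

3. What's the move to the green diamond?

turn left 71°, forward 10.3 m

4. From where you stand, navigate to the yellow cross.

turn left 98°, forward 2.1 m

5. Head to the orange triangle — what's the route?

turn right 87°, forward 3.9 m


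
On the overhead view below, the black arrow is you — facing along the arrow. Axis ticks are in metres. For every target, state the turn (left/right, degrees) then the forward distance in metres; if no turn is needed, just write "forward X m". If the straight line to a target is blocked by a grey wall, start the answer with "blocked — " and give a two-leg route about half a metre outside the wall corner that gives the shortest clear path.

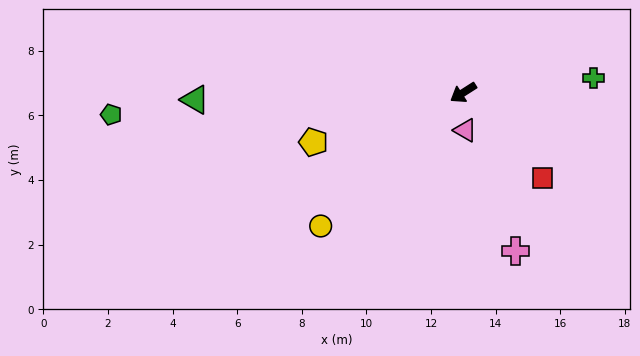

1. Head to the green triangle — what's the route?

turn right 31°, forward 8.3 m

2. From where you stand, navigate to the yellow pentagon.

turn right 14°, forward 4.9 m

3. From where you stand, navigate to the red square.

turn left 100°, forward 3.6 m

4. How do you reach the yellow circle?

turn left 11°, forward 6.0 m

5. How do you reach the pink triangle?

turn left 60°, forward 1.2 m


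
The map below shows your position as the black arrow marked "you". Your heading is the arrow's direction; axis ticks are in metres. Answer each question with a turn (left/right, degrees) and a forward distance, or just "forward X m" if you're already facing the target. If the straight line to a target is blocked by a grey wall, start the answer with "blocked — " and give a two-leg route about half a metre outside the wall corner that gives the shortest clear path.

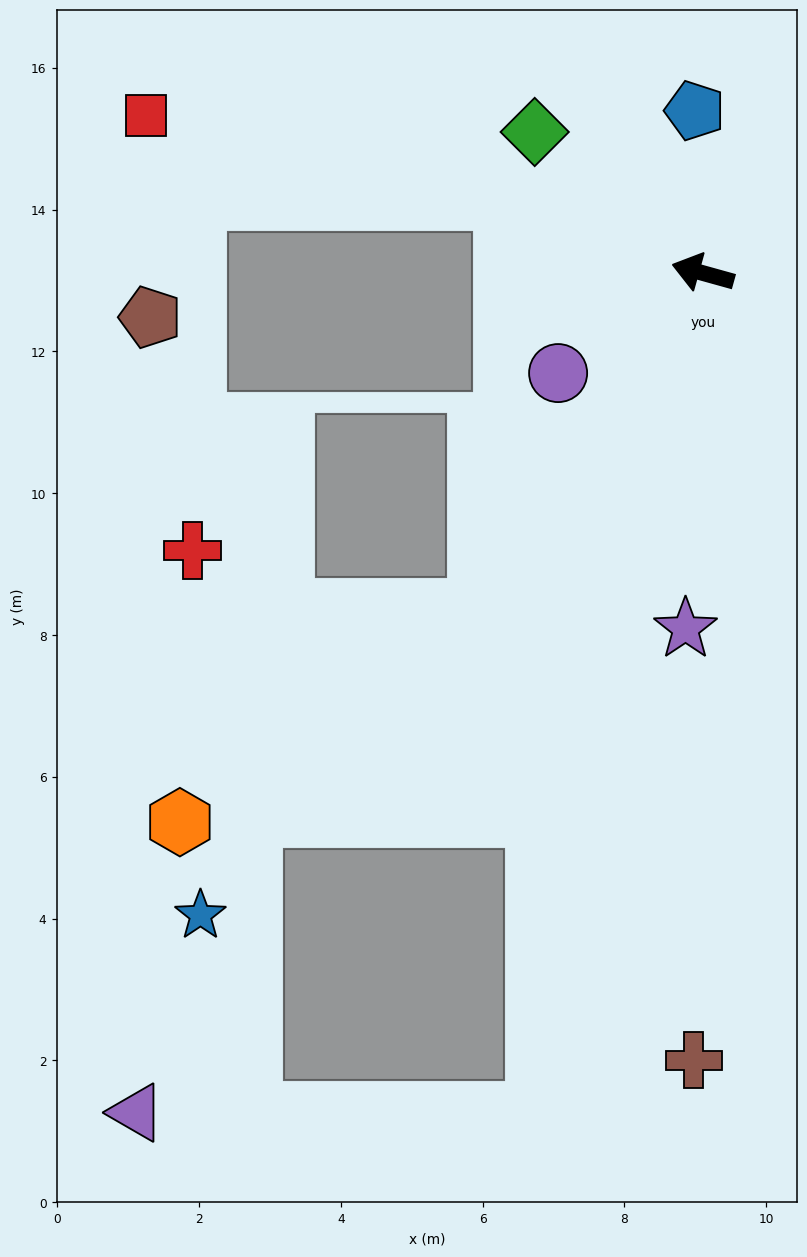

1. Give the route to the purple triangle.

blocked — turn left 94°, forward 12.1 m, then turn right 78°, forward 5.6 m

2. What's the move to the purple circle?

turn left 50°, forward 2.5 m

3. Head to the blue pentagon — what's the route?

turn right 72°, forward 2.3 m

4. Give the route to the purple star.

turn left 103°, forward 5.0 m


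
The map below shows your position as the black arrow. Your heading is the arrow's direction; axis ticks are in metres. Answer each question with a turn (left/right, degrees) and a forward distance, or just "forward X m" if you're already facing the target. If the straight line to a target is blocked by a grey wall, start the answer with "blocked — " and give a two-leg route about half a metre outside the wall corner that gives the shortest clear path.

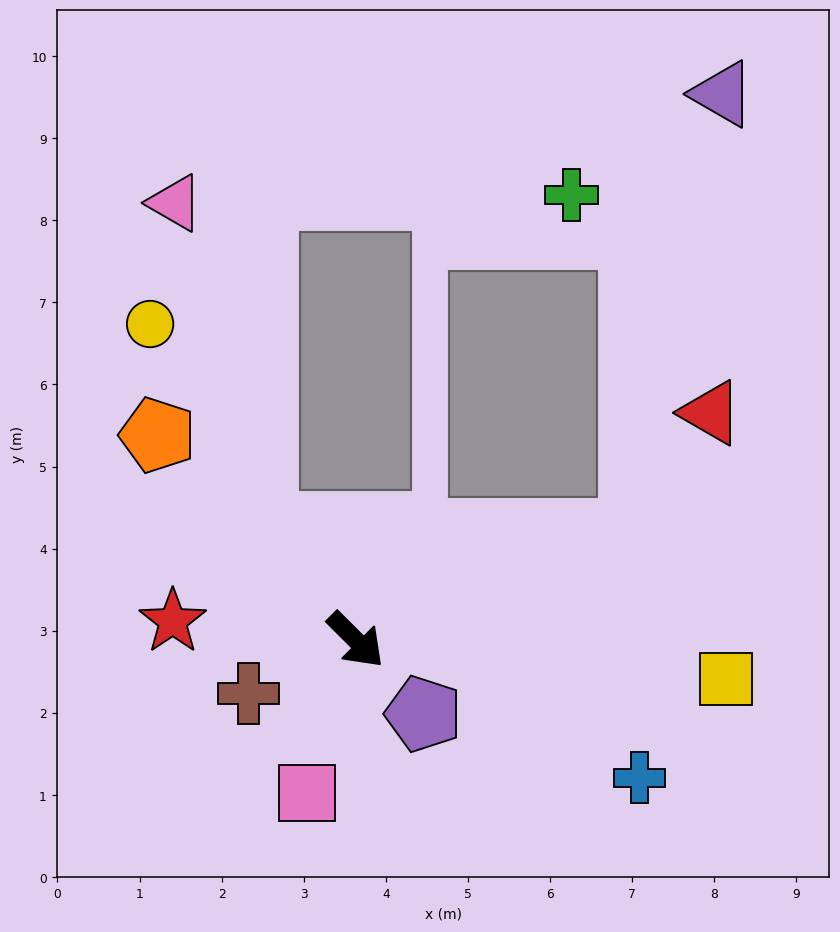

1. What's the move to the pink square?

turn right 63°, forward 2.0 m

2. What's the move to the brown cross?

turn right 108°, forward 1.5 m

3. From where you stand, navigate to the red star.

turn right 141°, forward 2.2 m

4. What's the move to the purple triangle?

blocked — turn left 66°, forward 3.6 m, then turn left 58°, forward 5.5 m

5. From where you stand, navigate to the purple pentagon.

turn right 3°, forward 1.2 m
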